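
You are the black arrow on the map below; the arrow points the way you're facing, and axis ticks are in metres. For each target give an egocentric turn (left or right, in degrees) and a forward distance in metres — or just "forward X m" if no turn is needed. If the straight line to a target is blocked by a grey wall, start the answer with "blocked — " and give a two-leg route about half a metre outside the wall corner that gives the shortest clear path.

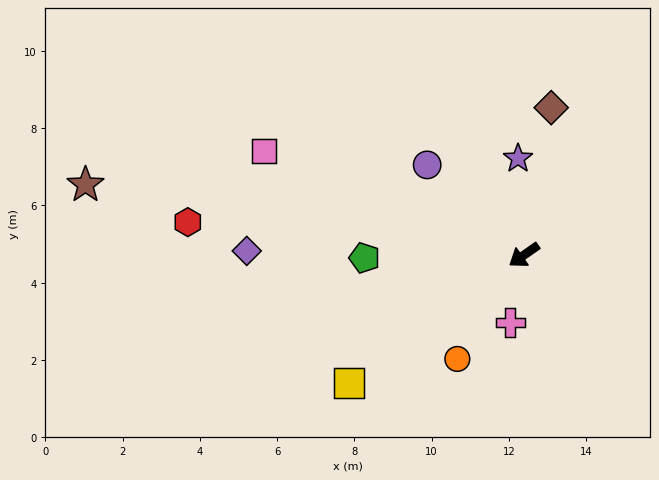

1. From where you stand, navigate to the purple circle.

turn right 78°, forward 3.4 m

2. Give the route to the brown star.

turn right 44°, forward 11.5 m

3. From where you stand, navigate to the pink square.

turn right 57°, forward 7.2 m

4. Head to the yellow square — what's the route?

forward 5.6 m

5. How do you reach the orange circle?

turn left 22°, forward 3.2 m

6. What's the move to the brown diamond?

turn right 135°, forward 3.9 m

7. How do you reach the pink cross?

turn left 43°, forward 1.8 m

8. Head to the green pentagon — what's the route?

turn right 34°, forward 4.1 m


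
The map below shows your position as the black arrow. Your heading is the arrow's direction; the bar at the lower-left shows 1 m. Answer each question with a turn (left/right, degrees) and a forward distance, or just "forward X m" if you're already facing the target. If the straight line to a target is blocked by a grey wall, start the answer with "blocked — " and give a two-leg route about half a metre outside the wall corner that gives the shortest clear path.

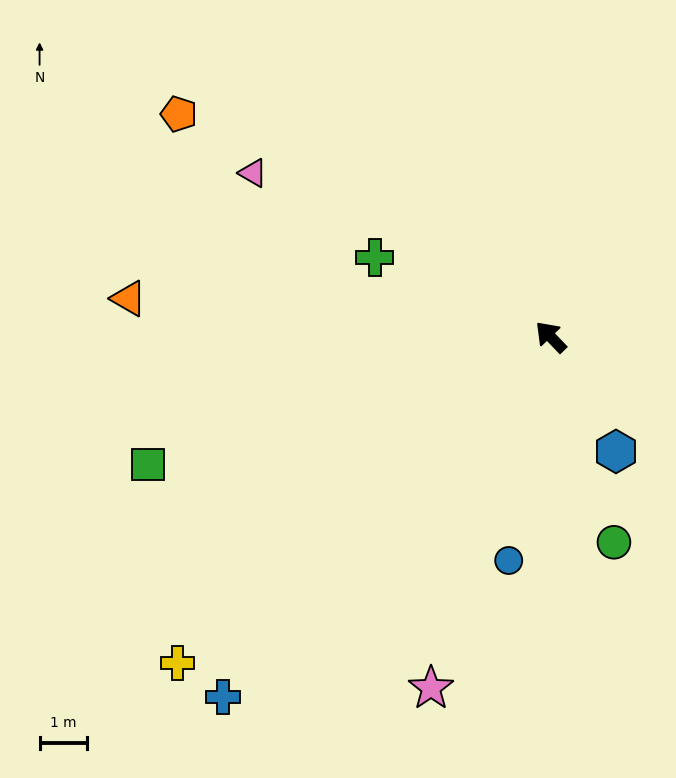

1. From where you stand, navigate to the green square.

turn left 64°, forward 8.9 m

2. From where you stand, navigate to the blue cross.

turn left 94°, forward 10.2 m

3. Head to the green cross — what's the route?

turn left 22°, forward 4.1 m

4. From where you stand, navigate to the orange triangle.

turn left 41°, forward 8.9 m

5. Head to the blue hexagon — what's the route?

turn left 166°, forward 2.8 m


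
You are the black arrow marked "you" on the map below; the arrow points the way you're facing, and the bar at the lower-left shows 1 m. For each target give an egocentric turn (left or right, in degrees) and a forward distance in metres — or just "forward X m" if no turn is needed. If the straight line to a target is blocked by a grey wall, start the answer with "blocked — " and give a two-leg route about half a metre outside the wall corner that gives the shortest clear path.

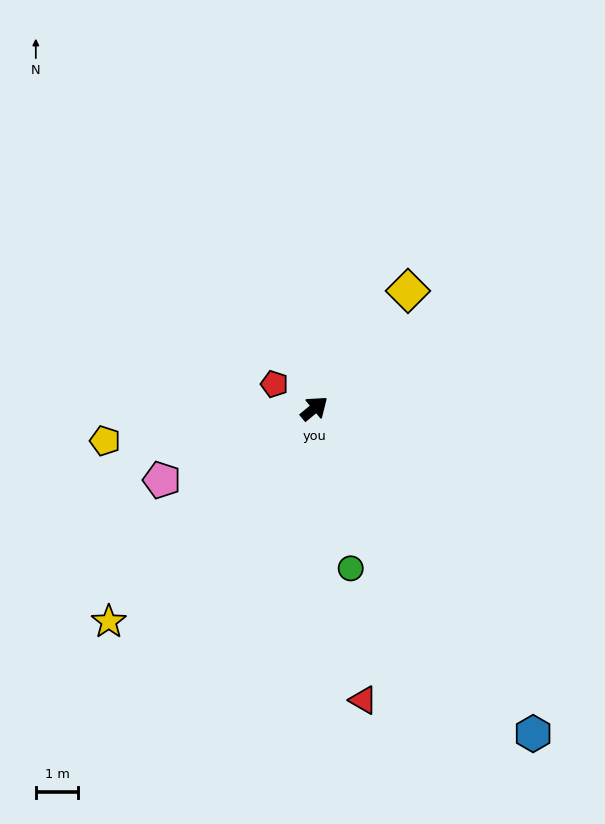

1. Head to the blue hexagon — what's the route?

turn right 96°, forward 9.2 m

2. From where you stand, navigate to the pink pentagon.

turn left 166°, forward 4.0 m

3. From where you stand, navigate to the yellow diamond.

turn left 12°, forward 3.5 m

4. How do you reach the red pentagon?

turn left 109°, forward 1.1 m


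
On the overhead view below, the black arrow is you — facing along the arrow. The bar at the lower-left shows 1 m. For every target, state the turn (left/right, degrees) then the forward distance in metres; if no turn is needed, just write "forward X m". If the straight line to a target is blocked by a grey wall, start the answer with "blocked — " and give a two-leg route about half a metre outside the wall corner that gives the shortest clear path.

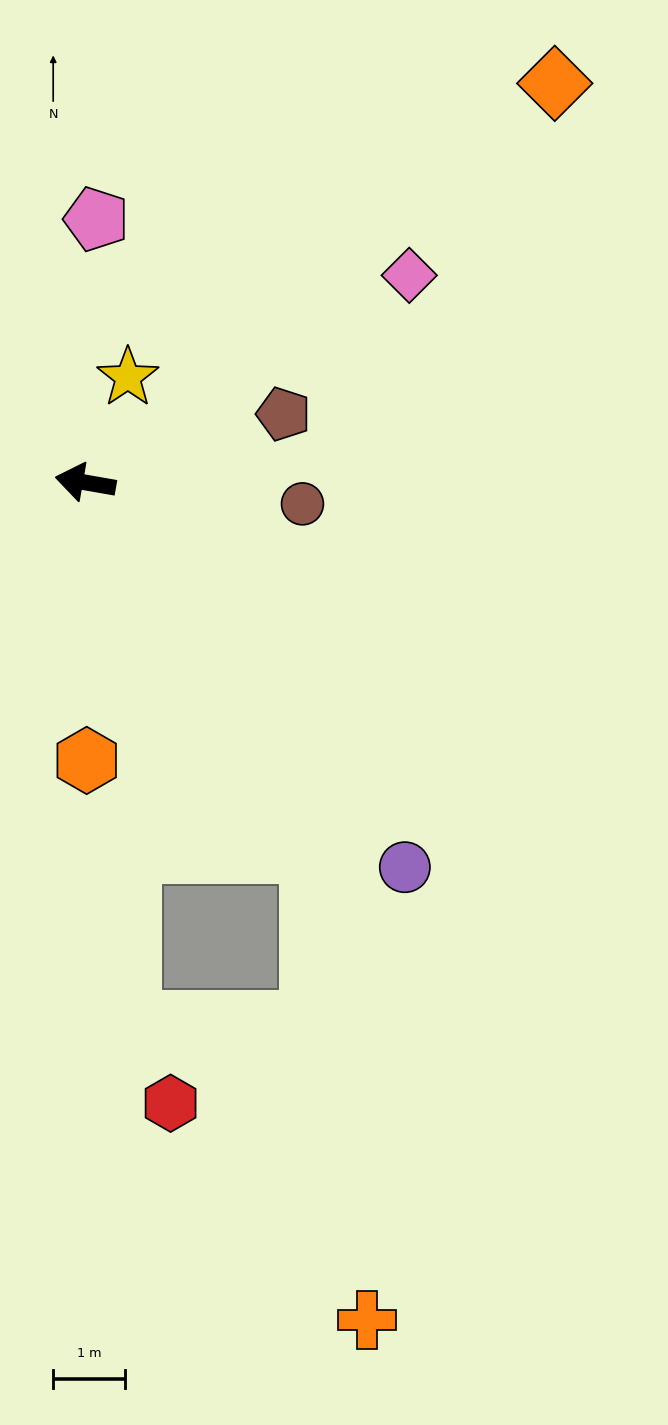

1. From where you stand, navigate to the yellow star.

turn right 102°, forward 1.6 m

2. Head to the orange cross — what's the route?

blocked — turn left 131°, forward 6.1 m, then turn right 24°, forward 6.6 m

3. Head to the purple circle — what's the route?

turn left 140°, forward 7.0 m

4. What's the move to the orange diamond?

turn right 130°, forward 8.6 m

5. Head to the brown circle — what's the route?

turn right 176°, forward 3.0 m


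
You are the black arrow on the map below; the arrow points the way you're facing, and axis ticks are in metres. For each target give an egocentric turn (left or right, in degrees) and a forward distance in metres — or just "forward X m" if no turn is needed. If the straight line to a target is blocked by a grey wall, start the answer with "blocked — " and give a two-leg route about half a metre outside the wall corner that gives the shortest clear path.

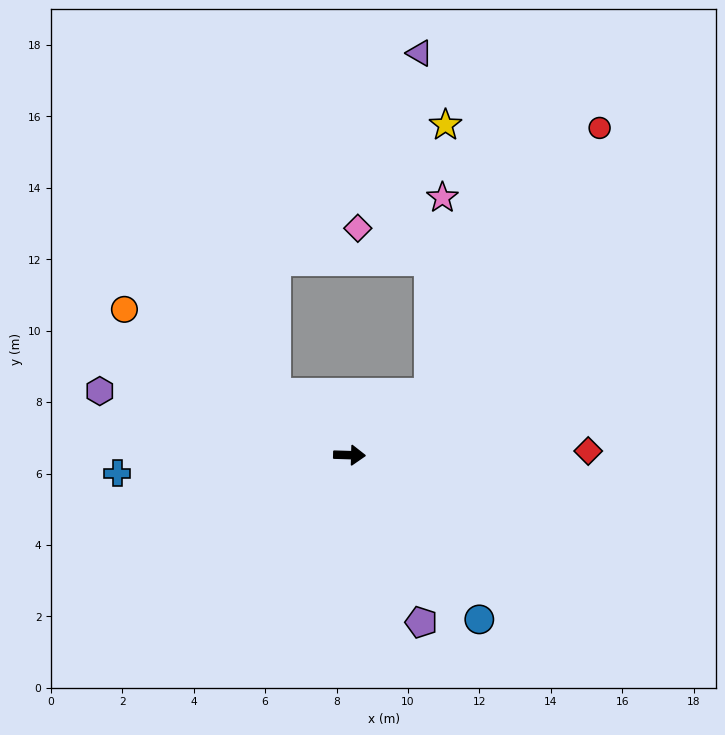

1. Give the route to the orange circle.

turn left 149°, forward 7.5 m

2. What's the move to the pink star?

blocked — turn left 39°, forward 2.8 m, then turn left 49°, forward 5.5 m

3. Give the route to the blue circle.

turn right 50°, forward 5.9 m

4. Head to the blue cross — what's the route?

turn right 174°, forward 6.5 m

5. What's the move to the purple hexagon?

turn left 167°, forward 7.2 m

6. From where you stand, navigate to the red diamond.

turn left 3°, forward 6.7 m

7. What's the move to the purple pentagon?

turn right 65°, forward 5.1 m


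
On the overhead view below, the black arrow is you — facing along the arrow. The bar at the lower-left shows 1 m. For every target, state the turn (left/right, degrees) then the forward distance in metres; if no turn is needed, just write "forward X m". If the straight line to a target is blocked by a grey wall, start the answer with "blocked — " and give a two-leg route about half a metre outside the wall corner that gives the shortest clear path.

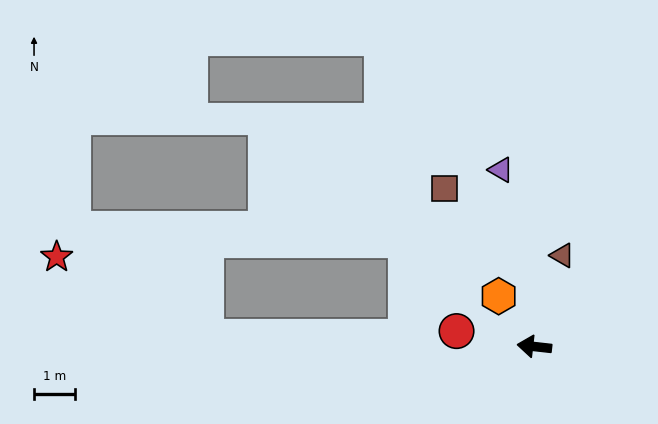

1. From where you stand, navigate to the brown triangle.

turn right 101°, forward 2.3 m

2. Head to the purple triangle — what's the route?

turn right 73°, forward 4.4 m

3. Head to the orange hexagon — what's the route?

turn right 48°, forward 1.5 m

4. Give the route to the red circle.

turn right 5°, forward 1.9 m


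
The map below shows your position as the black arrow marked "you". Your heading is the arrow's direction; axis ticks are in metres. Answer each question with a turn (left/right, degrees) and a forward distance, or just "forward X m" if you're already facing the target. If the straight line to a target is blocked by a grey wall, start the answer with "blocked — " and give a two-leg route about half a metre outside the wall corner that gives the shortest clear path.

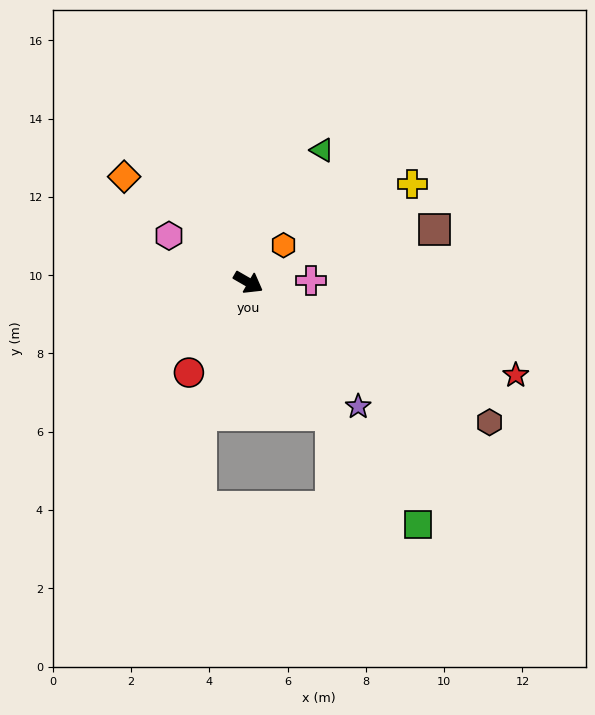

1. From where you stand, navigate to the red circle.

turn right 93°, forward 2.8 m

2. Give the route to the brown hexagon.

forward 7.1 m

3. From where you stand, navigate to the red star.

turn left 11°, forward 7.2 m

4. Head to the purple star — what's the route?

turn right 18°, forward 4.2 m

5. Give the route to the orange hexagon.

turn left 77°, forward 1.3 m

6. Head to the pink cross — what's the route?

turn left 32°, forward 1.6 m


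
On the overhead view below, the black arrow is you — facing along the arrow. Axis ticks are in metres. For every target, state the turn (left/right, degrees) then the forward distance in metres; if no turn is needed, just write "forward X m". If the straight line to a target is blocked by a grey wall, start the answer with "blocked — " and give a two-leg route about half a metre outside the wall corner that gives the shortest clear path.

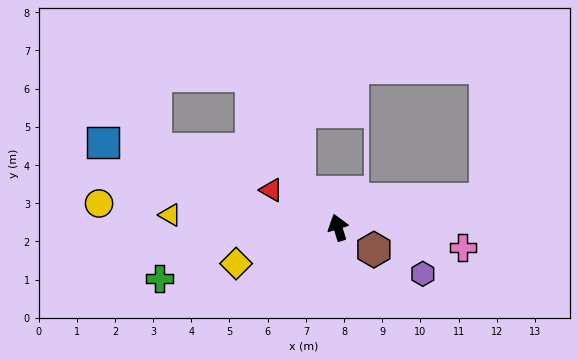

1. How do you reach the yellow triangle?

turn left 69°, forward 4.4 m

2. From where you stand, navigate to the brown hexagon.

turn right 139°, forward 1.1 m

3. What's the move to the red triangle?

turn left 43°, forward 2.0 m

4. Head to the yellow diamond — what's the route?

turn left 92°, forward 2.8 m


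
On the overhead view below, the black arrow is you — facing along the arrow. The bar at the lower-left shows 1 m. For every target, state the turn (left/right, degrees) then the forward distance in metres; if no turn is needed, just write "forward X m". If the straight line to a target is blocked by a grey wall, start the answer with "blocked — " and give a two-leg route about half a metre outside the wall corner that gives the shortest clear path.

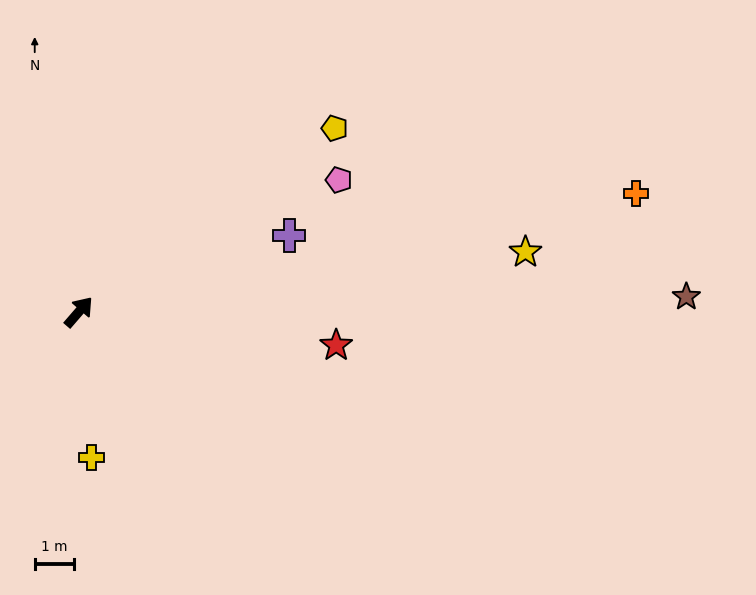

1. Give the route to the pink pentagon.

turn right 22°, forward 7.4 m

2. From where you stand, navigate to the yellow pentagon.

turn right 13°, forward 8.0 m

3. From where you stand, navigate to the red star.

turn right 57°, forward 6.6 m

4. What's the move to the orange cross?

turn right 37°, forward 14.4 m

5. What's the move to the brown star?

turn right 48°, forward 15.4 m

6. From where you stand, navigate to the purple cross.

turn right 29°, forward 5.7 m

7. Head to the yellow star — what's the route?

turn right 42°, forward 11.4 m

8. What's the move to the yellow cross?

turn right 134°, forward 3.7 m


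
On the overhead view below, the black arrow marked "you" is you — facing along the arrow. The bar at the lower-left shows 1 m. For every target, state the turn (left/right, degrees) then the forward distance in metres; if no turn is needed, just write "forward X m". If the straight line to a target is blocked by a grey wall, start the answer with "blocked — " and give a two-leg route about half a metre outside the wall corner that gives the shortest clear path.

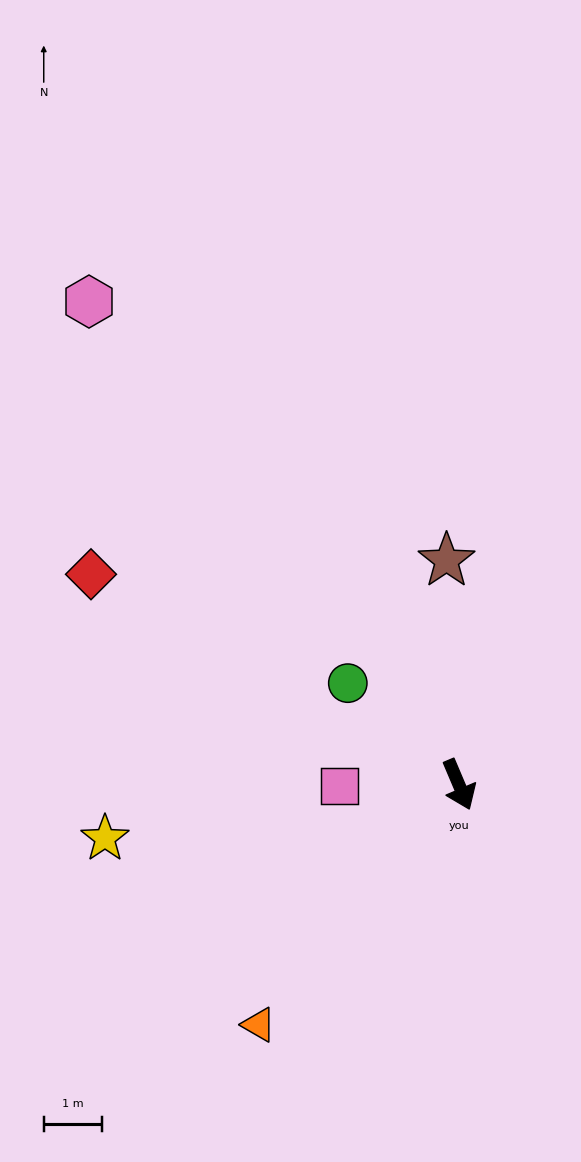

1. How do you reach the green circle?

turn right 155°, forward 2.6 m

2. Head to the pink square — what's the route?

turn right 113°, forward 2.1 m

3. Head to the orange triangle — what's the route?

turn right 63°, forward 5.4 m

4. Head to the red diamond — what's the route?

turn right 143°, forward 7.3 m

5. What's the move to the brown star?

turn left 160°, forward 3.9 m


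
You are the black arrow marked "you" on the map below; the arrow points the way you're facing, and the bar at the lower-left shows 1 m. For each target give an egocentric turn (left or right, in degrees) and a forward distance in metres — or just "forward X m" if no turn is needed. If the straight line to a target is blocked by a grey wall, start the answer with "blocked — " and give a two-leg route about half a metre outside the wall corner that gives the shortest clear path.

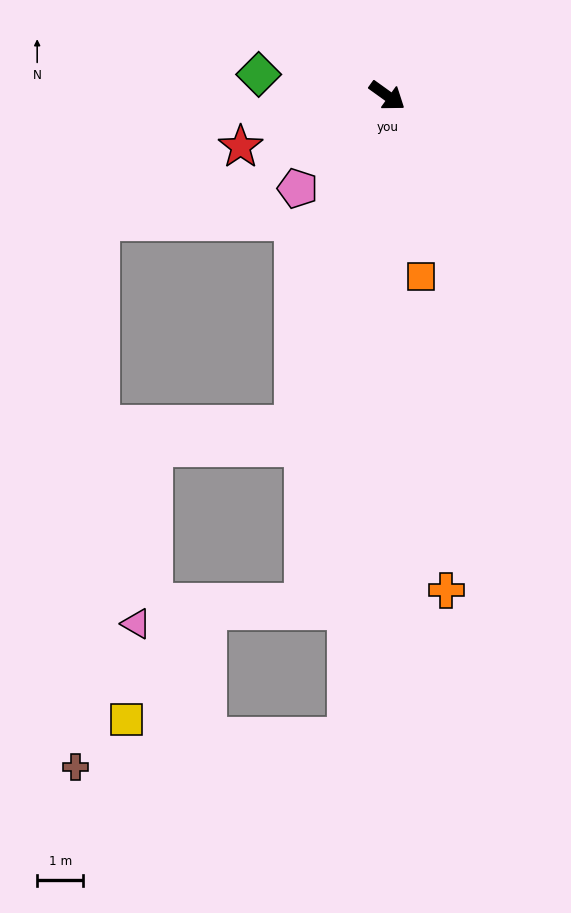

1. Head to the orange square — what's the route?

turn right 44°, forward 4.0 m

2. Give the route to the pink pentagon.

turn right 98°, forward 2.8 m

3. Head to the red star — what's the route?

turn right 125°, forward 3.4 m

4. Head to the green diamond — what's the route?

turn right 154°, forward 2.8 m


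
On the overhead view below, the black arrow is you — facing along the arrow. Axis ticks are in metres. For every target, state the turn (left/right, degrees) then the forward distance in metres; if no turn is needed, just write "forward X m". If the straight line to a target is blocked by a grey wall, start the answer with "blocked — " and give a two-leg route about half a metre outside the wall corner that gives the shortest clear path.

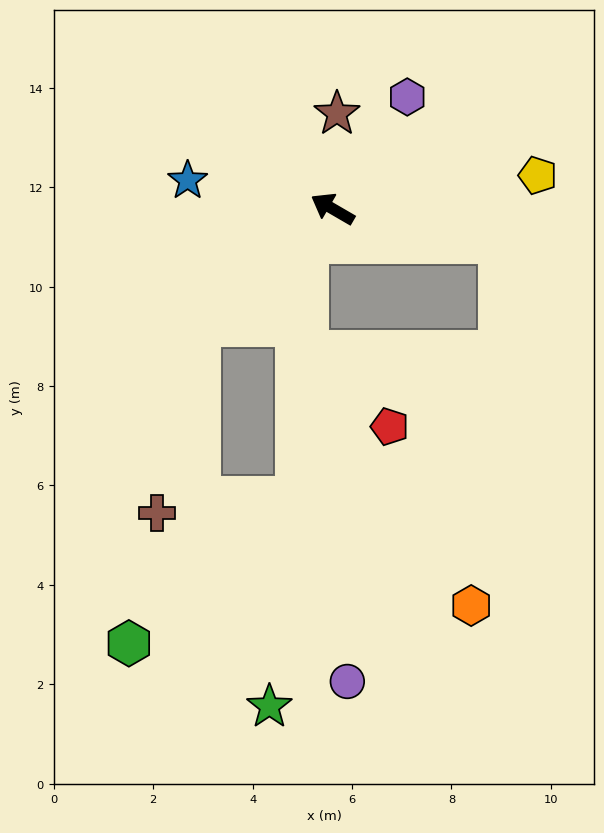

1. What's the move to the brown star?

turn right 62°, forward 1.9 m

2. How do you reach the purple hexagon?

turn right 94°, forward 2.7 m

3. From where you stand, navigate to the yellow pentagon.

turn right 141°, forward 4.2 m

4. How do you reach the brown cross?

blocked — turn left 71°, forward 3.6 m, then turn left 36°, forward 3.9 m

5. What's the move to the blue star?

turn left 19°, forward 3.0 m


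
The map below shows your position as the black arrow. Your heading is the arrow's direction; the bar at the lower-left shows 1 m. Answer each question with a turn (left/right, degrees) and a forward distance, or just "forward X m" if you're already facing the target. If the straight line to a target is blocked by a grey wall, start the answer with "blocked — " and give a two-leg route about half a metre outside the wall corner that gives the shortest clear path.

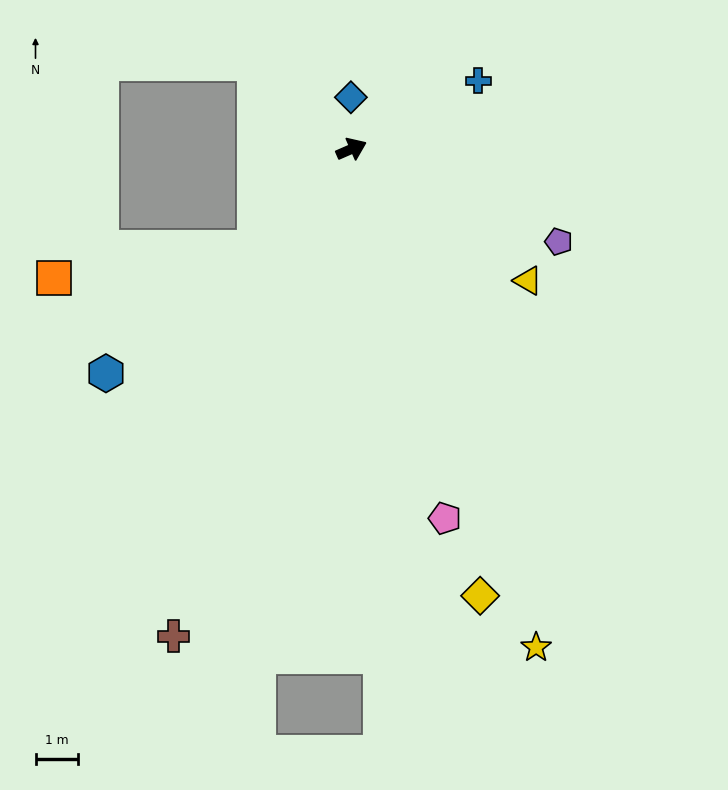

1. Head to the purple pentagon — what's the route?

turn right 48°, forward 5.3 m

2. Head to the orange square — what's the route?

blocked — turn right 158°, forward 3.2 m, then turn right 37°, forward 4.8 m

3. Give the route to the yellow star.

turn right 93°, forward 12.4 m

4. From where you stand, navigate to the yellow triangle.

turn right 60°, forward 5.1 m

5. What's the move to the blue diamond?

turn left 67°, forward 1.2 m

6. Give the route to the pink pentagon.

turn right 99°, forward 8.9 m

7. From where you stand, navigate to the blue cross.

turn left 5°, forward 3.4 m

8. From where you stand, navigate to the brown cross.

turn right 134°, forward 12.1 m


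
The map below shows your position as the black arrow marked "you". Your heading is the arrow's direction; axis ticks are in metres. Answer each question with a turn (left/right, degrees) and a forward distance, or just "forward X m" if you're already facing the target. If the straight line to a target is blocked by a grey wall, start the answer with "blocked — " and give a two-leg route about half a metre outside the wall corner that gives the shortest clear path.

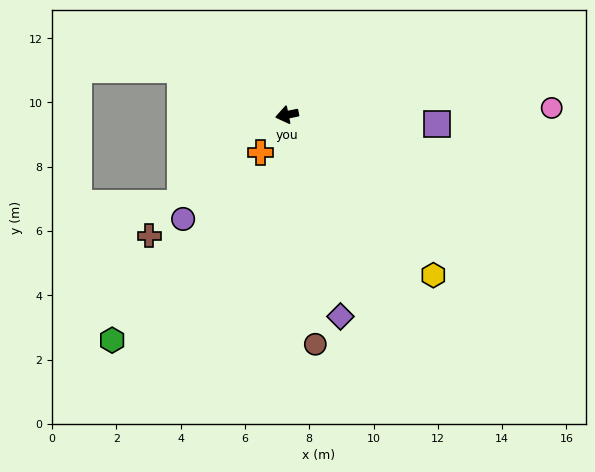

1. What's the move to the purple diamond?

turn left 93°, forward 6.5 m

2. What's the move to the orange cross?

turn left 43°, forward 1.4 m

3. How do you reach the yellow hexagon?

turn left 121°, forward 6.8 m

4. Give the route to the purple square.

turn left 165°, forward 4.7 m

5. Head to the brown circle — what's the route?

turn left 85°, forward 7.2 m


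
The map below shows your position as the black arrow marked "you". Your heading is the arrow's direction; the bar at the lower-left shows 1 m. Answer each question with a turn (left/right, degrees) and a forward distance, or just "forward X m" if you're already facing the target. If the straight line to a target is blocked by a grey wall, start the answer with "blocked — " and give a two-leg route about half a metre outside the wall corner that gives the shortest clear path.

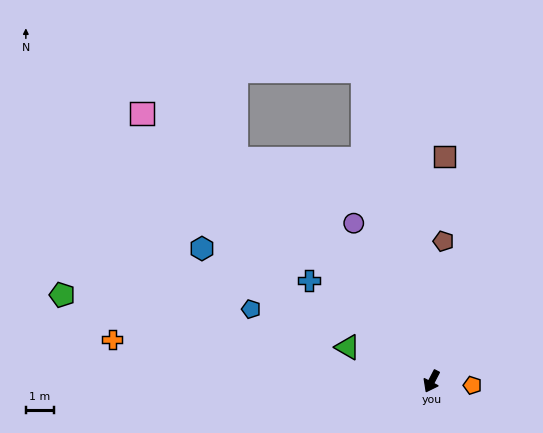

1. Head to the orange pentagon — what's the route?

turn left 112°, forward 1.4 m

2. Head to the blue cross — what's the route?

turn right 102°, forward 5.6 m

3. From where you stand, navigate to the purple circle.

turn right 126°, forward 6.2 m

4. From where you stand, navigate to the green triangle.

turn right 85°, forward 3.2 m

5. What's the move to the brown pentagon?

turn right 157°, forward 5.0 m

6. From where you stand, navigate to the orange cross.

turn right 70°, forward 11.4 m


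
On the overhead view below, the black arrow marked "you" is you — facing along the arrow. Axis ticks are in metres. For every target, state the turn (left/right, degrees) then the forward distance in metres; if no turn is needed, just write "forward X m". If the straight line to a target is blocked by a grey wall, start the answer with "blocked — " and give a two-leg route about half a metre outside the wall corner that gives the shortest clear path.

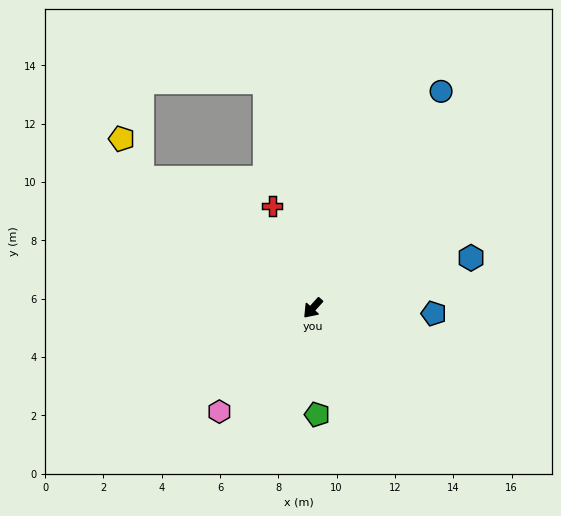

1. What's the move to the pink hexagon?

forward 4.8 m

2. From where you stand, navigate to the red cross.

turn right 116°, forward 3.8 m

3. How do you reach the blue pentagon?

turn left 130°, forward 4.2 m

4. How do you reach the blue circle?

turn right 168°, forward 8.6 m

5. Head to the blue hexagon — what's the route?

turn left 150°, forward 5.7 m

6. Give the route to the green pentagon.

turn left 44°, forward 3.7 m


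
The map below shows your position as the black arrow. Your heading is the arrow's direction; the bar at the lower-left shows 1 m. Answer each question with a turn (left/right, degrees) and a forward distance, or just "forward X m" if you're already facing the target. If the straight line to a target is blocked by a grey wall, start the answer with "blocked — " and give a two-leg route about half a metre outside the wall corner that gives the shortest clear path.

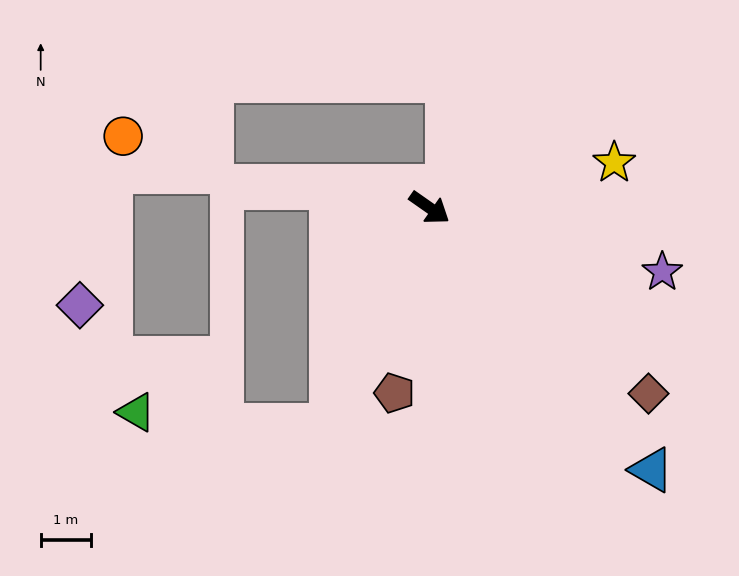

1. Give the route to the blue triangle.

turn right 15°, forward 6.8 m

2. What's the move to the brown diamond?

turn right 5°, forward 5.7 m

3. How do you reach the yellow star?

turn left 49°, forward 3.8 m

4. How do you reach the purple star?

turn left 20°, forward 4.8 m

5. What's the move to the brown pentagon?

turn right 66°, forward 3.7 m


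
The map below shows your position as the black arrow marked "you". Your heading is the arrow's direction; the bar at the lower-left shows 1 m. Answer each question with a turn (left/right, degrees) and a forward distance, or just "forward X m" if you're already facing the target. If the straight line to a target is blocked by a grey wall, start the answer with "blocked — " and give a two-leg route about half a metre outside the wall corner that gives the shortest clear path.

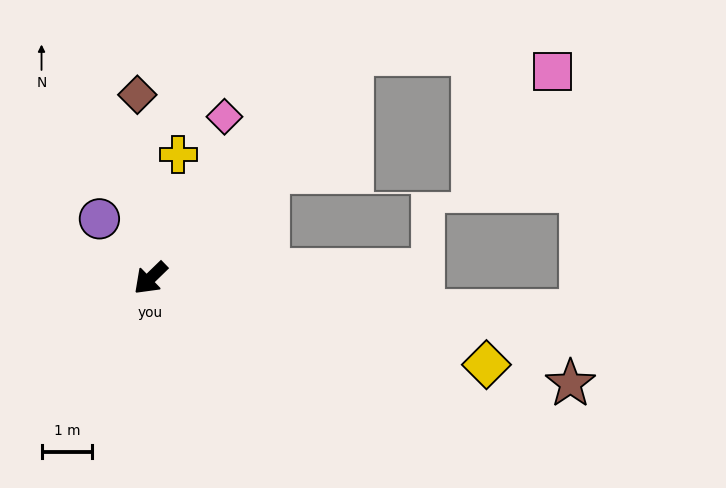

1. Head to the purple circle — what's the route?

turn right 93°, forward 1.5 m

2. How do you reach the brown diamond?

turn right 130°, forward 3.6 m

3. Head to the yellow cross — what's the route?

turn right 147°, forward 2.5 m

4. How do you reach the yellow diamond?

turn left 121°, forward 6.8 m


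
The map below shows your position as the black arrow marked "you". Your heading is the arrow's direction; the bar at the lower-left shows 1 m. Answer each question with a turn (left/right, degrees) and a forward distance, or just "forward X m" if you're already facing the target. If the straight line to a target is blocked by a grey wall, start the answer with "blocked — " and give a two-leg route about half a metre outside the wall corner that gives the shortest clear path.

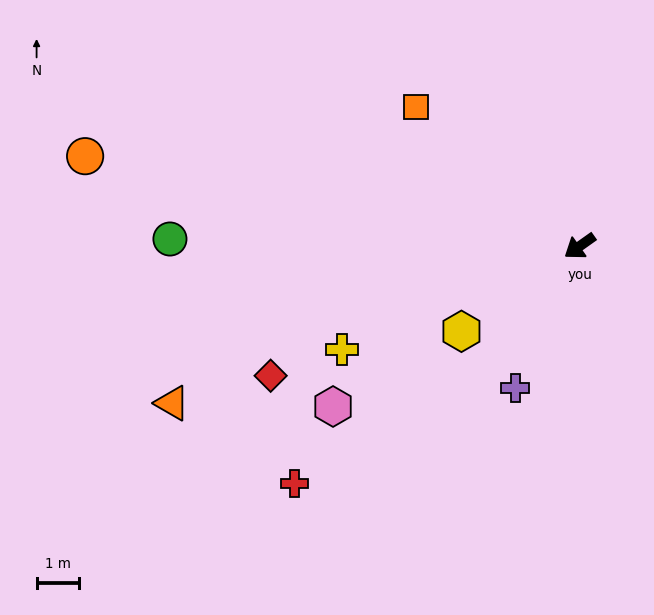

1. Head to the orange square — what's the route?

turn right 76°, forward 5.0 m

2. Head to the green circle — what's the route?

turn right 36°, forward 9.6 m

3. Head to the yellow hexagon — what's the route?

forward 3.4 m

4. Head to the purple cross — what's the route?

turn left 30°, forward 3.6 m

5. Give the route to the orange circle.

turn right 46°, forward 11.7 m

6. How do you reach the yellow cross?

turn right 12°, forward 6.0 m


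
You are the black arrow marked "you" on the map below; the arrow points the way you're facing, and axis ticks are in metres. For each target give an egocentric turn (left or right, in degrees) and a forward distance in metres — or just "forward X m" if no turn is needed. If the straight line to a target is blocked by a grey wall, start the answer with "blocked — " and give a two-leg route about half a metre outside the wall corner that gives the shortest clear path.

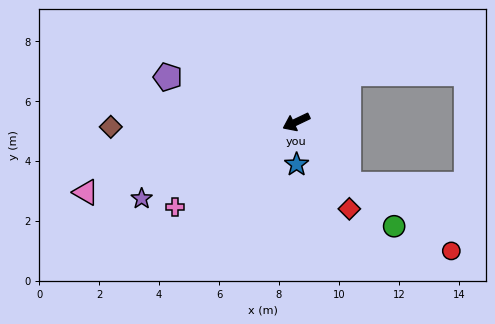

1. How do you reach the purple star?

forward 5.8 m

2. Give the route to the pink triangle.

turn right 7°, forward 7.4 m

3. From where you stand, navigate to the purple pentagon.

turn right 45°, forward 4.5 m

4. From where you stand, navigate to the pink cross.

turn left 10°, forward 4.9 m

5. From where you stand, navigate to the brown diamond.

turn right 24°, forward 6.2 m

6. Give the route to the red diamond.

turn left 96°, forward 3.4 m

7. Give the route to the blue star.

turn left 65°, forward 1.4 m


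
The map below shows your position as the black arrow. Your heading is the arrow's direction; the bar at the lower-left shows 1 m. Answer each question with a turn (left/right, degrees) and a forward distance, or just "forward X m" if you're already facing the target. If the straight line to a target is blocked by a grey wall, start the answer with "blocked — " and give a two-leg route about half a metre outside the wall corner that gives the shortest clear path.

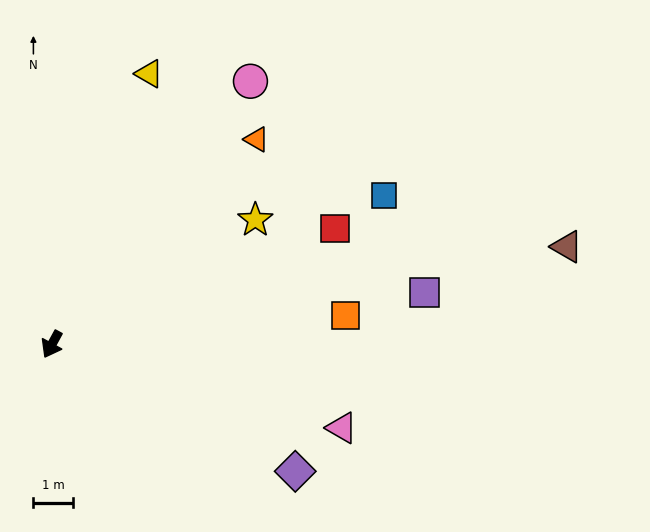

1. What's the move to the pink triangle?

turn left 103°, forward 7.5 m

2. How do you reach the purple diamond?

turn left 91°, forward 6.9 m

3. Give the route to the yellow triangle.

turn right 171°, forward 7.2 m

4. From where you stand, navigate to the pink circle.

turn left 172°, forward 8.2 m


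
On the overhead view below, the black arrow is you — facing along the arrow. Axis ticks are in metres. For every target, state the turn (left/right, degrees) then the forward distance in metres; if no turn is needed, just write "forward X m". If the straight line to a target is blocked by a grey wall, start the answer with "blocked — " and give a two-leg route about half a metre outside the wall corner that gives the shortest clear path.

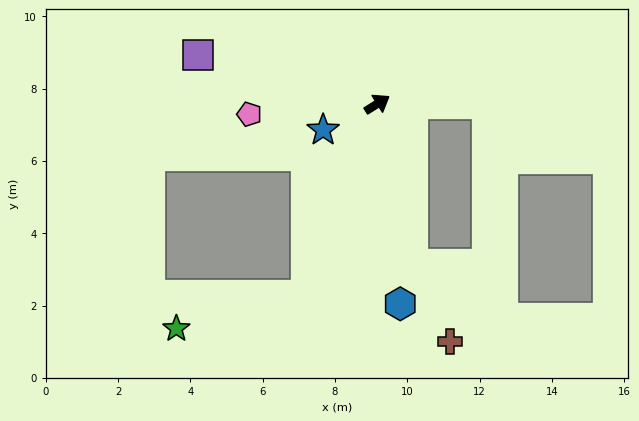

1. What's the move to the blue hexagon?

turn right 115°, forward 5.6 m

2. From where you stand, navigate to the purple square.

turn left 133°, forward 5.1 m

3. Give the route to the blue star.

turn left 174°, forward 1.7 m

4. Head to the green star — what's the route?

blocked — turn right 142°, forward 5.7 m, then turn right 56°, forward 3.7 m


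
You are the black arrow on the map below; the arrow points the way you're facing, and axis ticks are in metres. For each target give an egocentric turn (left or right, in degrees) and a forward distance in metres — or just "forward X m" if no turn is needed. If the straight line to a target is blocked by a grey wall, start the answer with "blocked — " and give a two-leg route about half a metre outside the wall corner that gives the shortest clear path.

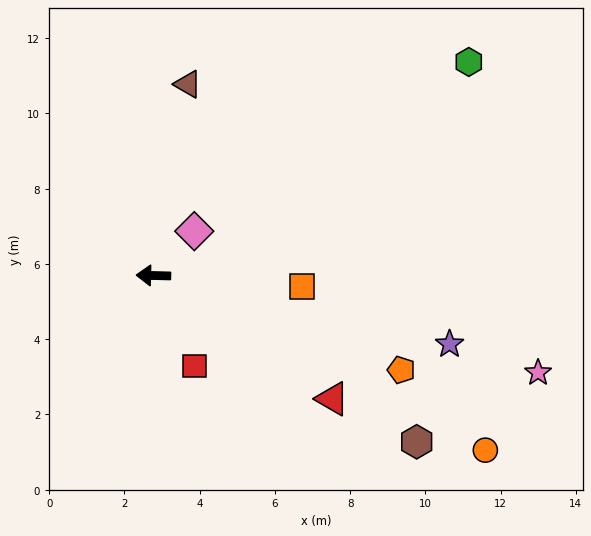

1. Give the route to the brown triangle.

turn right 99°, forward 5.2 m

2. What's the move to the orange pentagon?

turn left 161°, forward 7.1 m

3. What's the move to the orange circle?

turn left 154°, forward 10.0 m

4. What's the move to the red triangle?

turn left 147°, forward 5.8 m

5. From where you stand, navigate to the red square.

turn left 116°, forward 2.6 m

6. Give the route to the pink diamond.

turn right 131°, forward 1.6 m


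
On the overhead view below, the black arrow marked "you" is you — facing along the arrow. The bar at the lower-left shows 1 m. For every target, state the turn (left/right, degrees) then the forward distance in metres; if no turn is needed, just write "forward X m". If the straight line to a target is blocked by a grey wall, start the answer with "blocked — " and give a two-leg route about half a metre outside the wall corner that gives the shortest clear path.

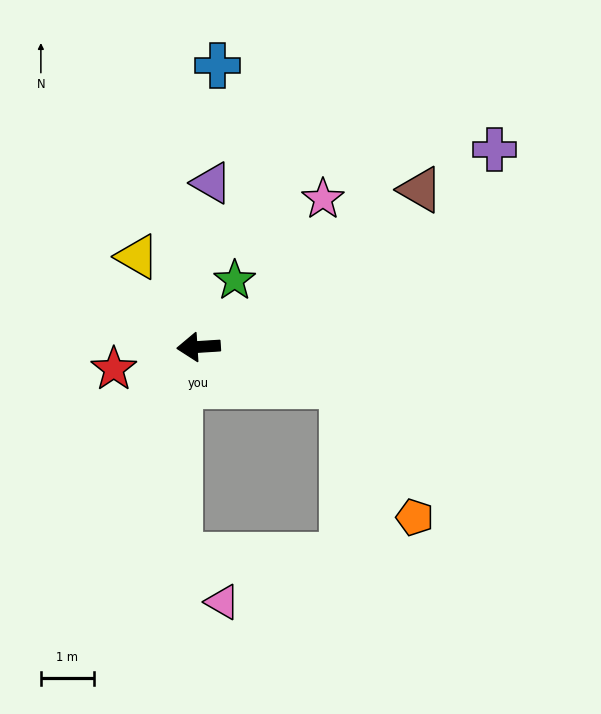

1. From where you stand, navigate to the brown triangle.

turn right 148°, forward 5.2 m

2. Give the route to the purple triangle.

turn right 98°, forward 3.1 m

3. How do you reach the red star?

turn left 11°, forward 1.7 m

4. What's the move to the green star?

turn right 122°, forward 1.4 m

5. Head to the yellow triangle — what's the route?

turn right 60°, forward 2.1 m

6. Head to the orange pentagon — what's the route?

blocked — turn left 161°, forward 2.8 m, then turn right 46°, forward 2.8 m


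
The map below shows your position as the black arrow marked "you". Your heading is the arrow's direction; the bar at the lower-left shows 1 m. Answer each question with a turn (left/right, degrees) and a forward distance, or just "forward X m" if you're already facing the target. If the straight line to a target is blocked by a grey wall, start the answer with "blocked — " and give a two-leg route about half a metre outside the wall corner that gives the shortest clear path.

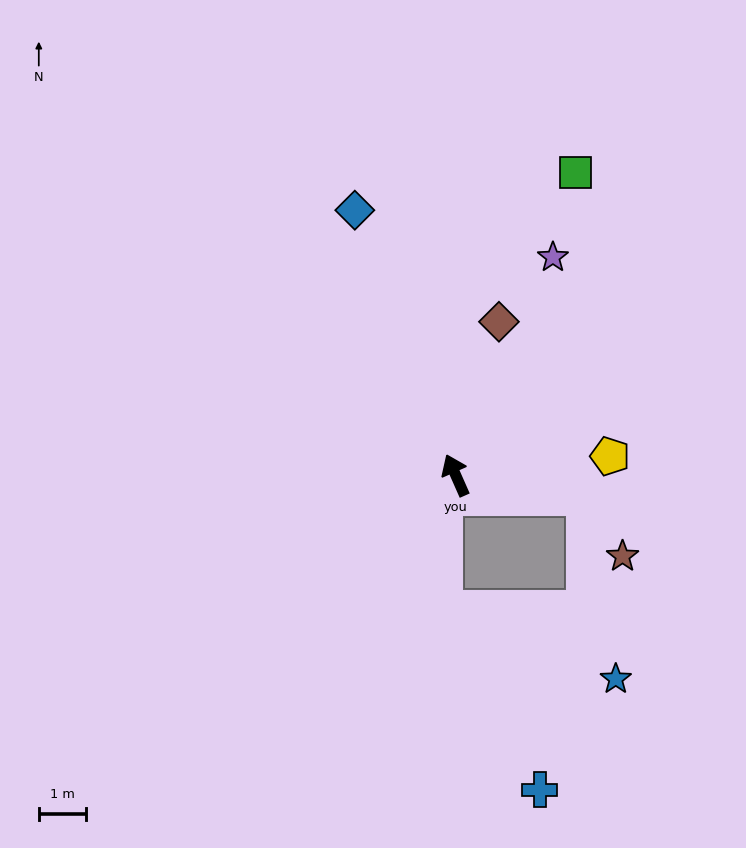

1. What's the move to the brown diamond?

turn right 40°, forward 3.4 m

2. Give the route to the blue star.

blocked — turn right 123°, forward 2.8 m, then turn right 72°, forward 3.9 m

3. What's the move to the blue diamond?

turn right 3°, forward 6.0 m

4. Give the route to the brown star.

blocked — turn right 123°, forward 2.8 m, then turn right 50°, forward 1.5 m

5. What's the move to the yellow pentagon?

turn right 107°, forward 3.3 m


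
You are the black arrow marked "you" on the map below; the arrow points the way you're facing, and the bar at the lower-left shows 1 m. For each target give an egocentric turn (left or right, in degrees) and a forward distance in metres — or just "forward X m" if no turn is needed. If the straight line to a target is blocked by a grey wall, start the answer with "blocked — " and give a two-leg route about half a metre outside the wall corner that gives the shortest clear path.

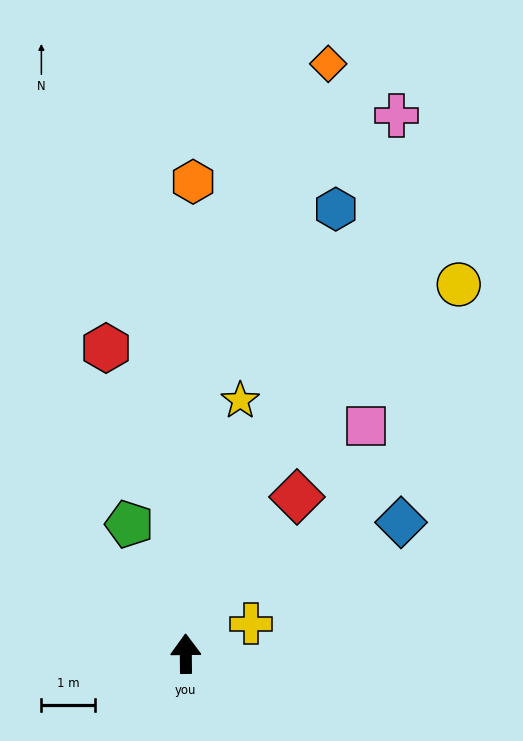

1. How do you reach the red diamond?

turn right 36°, forward 3.6 m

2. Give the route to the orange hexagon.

forward 8.8 m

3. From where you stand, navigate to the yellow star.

turn right 13°, forward 4.8 m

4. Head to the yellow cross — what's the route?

turn right 66°, forward 1.3 m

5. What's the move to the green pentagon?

turn left 23°, forward 2.6 m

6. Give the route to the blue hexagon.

turn right 19°, forward 8.8 m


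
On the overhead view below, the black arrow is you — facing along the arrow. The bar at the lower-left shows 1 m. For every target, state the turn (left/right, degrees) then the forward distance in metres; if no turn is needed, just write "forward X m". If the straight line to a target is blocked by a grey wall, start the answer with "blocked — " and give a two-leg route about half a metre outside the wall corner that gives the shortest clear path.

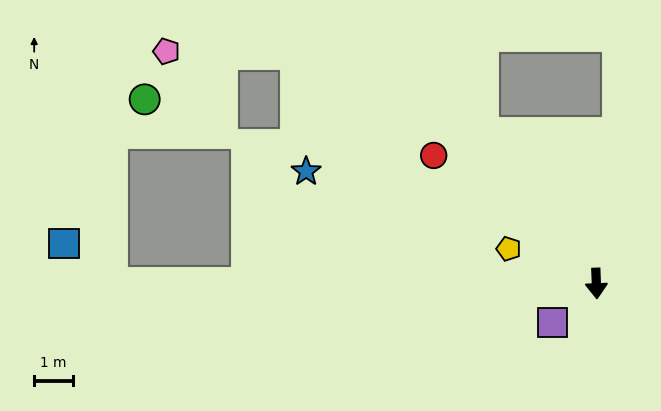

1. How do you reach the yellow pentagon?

turn right 114°, forward 2.4 m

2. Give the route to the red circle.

turn right 130°, forward 5.3 m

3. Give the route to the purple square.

turn right 51°, forward 1.5 m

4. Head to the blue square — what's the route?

blocked — turn right 92°, forward 12.5 m, then turn right 40°, forward 1.6 m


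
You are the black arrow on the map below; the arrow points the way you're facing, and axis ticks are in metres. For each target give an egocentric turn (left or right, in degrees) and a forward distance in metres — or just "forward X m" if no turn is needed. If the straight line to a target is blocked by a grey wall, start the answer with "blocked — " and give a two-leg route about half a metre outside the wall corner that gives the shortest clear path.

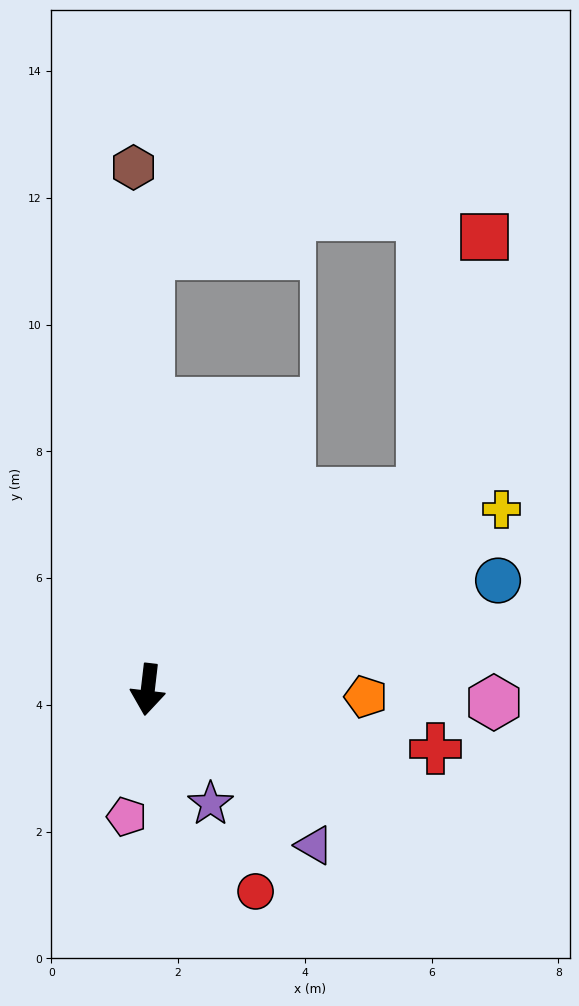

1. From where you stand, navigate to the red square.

blocked — turn left 132°, forward 5.3 m, then turn left 41°, forward 4.2 m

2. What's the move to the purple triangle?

turn left 54°, forward 3.6 m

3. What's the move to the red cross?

turn left 85°, forward 4.6 m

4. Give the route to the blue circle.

turn left 114°, forward 5.8 m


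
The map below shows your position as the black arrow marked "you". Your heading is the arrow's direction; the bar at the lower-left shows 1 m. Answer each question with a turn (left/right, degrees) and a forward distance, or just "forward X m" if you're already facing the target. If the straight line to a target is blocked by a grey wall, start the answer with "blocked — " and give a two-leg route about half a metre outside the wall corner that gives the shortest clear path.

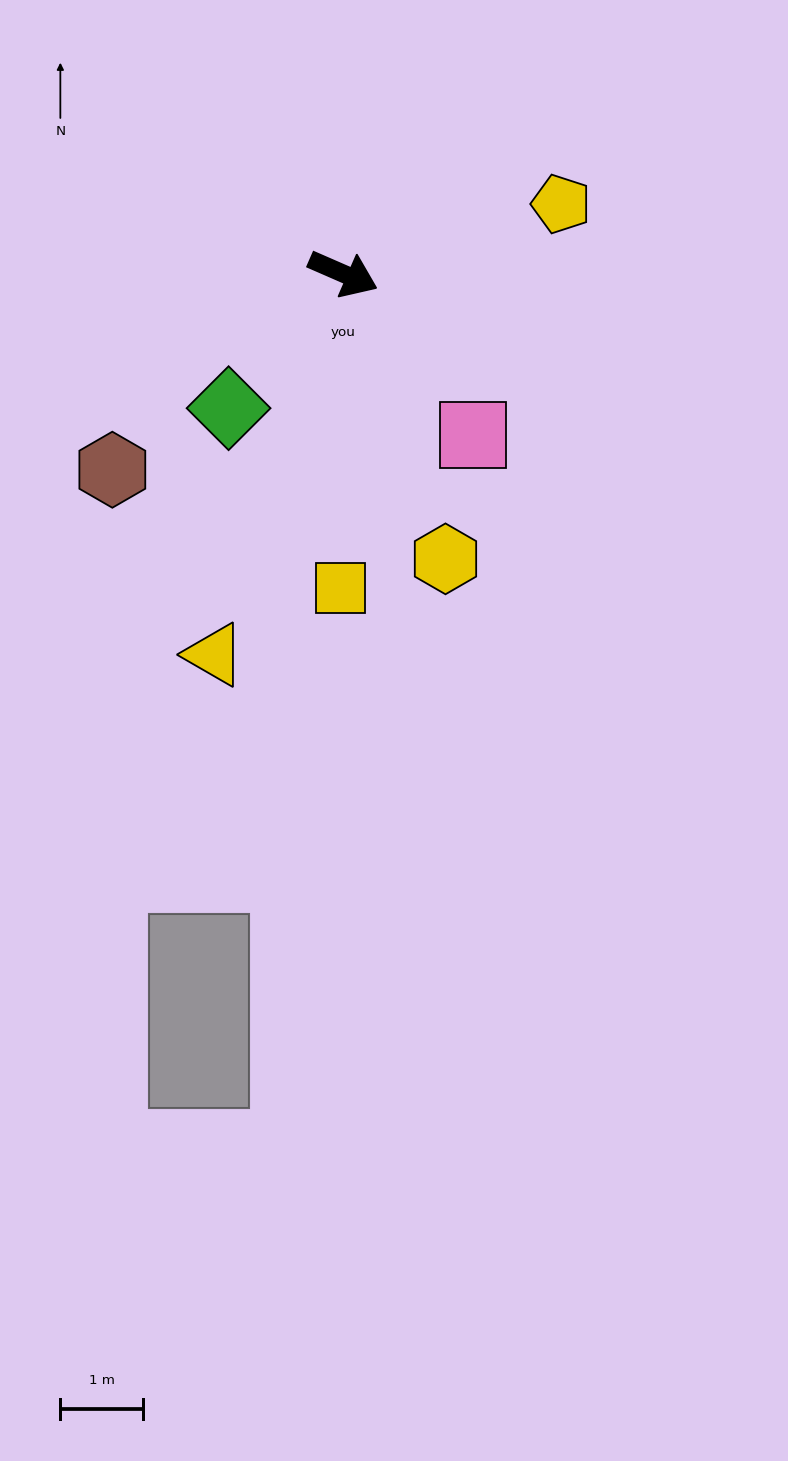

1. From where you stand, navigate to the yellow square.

turn right 67°, forward 3.8 m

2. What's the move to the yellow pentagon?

turn left 41°, forward 2.8 m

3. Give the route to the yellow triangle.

turn right 85°, forward 4.9 m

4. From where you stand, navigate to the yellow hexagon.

turn right 47°, forward 3.7 m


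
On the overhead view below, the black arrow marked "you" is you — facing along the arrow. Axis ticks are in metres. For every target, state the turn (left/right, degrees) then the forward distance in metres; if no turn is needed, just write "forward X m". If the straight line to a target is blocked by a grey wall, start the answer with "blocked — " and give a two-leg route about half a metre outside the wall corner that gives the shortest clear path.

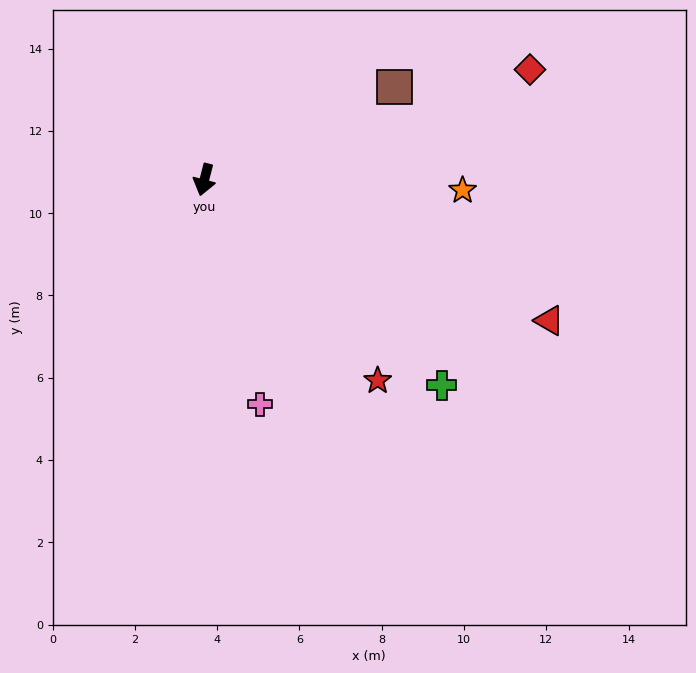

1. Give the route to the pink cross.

turn left 28°, forward 5.6 m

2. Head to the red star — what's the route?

turn left 55°, forward 6.4 m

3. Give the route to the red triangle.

turn left 82°, forward 9.1 m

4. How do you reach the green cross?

turn left 64°, forward 7.6 m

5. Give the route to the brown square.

turn left 130°, forward 5.1 m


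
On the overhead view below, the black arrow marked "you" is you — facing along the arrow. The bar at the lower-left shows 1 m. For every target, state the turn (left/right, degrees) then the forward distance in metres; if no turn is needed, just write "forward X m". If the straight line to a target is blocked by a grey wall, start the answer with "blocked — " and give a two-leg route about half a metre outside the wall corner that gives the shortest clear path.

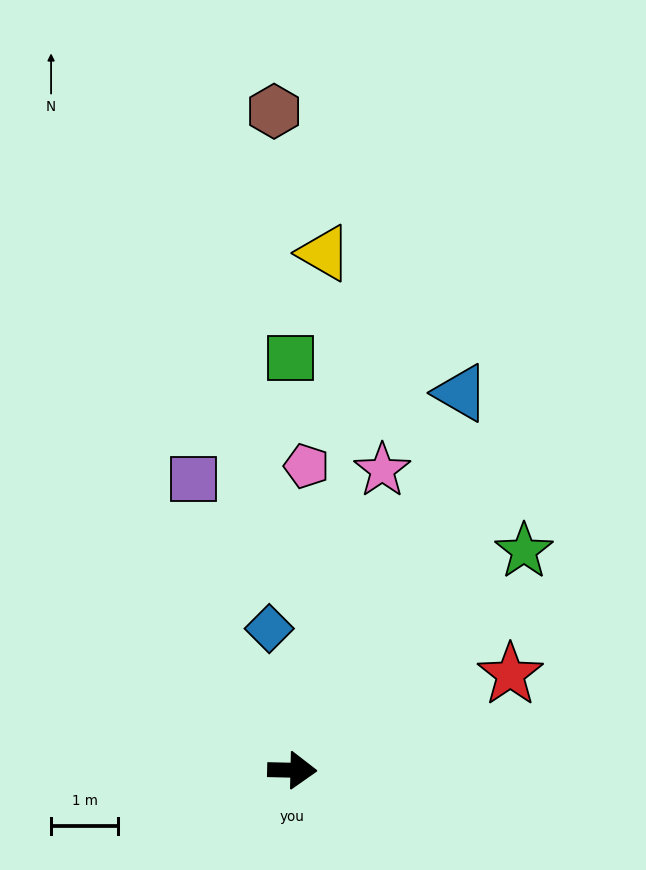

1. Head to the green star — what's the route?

turn left 45°, forward 4.8 m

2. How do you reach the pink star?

turn left 75°, forward 4.7 m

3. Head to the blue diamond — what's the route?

turn left 101°, forward 2.1 m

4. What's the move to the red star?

turn left 25°, forward 3.6 m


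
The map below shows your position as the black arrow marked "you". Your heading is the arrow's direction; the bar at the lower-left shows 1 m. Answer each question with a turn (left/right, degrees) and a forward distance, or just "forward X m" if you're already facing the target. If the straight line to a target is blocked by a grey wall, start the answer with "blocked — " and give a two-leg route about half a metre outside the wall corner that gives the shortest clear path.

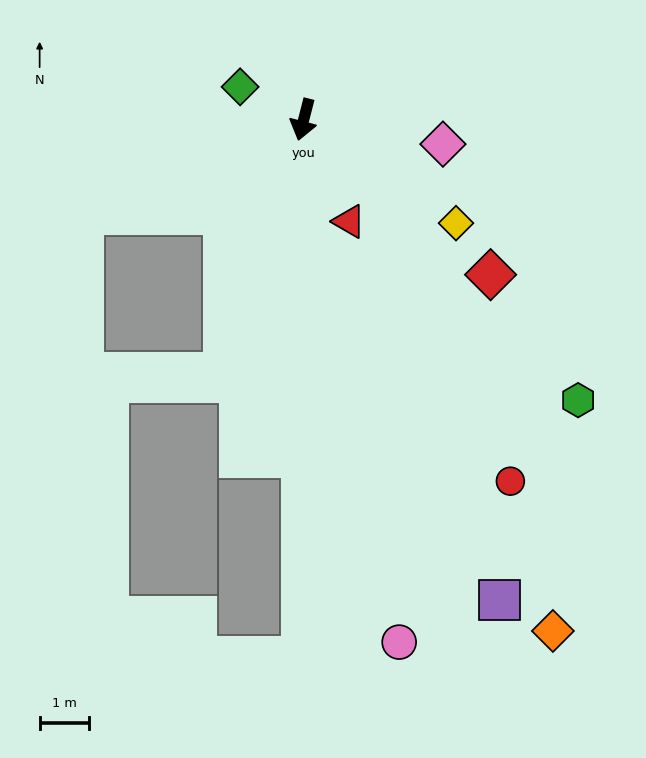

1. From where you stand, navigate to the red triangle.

turn left 38°, forward 2.3 m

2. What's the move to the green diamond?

turn right 103°, forward 1.5 m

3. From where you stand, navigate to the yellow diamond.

turn left 70°, forward 3.8 m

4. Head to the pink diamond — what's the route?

turn left 94°, forward 2.9 m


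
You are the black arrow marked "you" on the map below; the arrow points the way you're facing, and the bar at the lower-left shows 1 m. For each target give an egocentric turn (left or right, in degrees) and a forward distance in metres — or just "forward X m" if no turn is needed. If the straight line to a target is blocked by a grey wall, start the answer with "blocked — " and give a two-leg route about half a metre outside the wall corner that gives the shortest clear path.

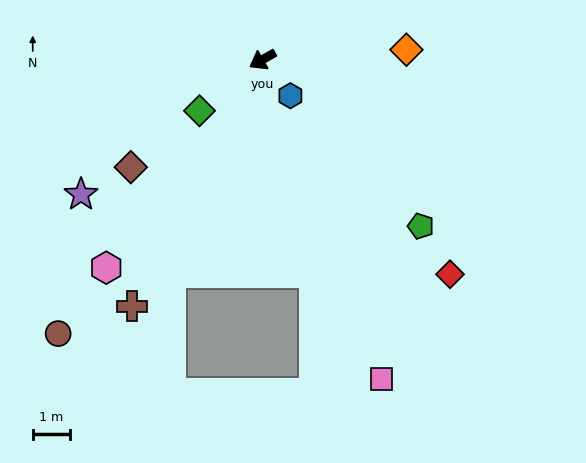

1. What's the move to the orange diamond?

turn left 154°, forward 3.8 m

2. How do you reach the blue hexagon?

turn left 98°, forward 1.2 m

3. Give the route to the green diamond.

turn left 9°, forward 2.2 m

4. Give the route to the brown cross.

turn left 32°, forward 7.4 m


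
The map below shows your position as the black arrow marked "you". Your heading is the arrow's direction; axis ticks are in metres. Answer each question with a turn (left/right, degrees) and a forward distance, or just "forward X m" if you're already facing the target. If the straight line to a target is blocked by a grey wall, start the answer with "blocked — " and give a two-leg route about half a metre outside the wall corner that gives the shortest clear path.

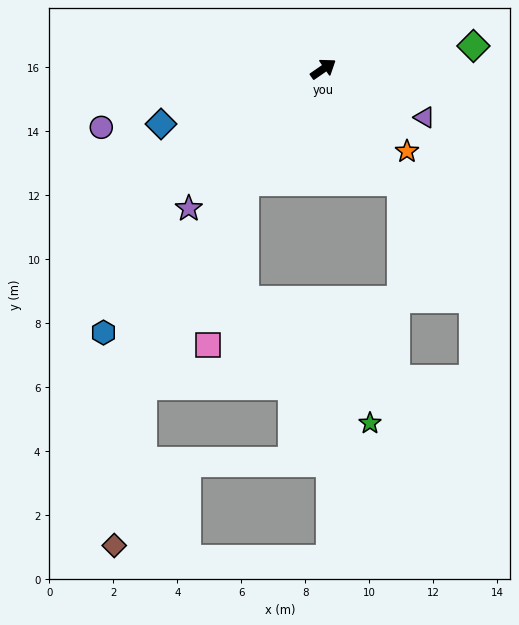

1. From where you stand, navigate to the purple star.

turn right 169°, forward 6.1 m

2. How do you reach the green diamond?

turn right 26°, forward 4.7 m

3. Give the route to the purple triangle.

turn right 60°, forward 3.5 m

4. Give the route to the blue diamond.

turn left 164°, forward 5.4 m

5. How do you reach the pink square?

blocked — turn right 159°, forward 4.3 m, then turn left 21°, forward 5.2 m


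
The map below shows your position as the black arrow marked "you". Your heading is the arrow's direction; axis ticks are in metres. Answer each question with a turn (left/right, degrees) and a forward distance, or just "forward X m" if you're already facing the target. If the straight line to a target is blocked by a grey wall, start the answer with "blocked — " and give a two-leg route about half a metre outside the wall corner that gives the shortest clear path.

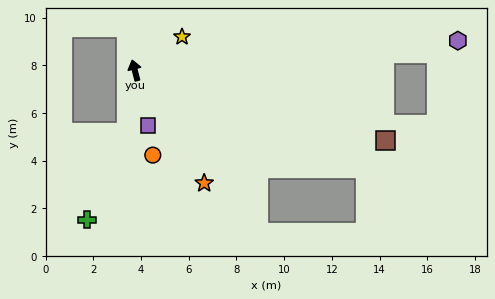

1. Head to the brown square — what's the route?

turn right 120°, forward 10.9 m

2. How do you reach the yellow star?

turn right 69°, forward 2.4 m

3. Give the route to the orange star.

turn right 163°, forward 5.6 m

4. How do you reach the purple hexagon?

turn right 99°, forward 13.6 m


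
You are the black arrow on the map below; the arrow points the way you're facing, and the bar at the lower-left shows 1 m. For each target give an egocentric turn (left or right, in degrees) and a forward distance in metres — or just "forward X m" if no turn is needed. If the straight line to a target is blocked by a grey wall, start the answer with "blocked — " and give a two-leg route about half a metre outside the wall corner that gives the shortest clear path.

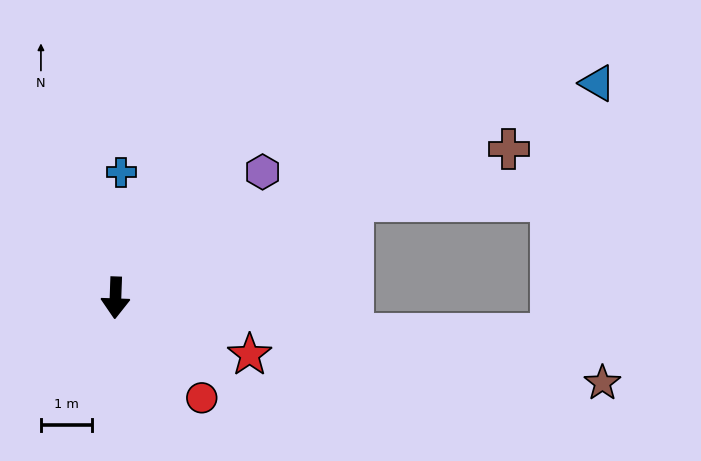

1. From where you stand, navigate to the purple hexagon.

turn left 133°, forward 3.8 m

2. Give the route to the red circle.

turn left 43°, forward 2.6 m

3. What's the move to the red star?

turn left 69°, forward 2.9 m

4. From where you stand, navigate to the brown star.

turn left 82°, forward 9.7 m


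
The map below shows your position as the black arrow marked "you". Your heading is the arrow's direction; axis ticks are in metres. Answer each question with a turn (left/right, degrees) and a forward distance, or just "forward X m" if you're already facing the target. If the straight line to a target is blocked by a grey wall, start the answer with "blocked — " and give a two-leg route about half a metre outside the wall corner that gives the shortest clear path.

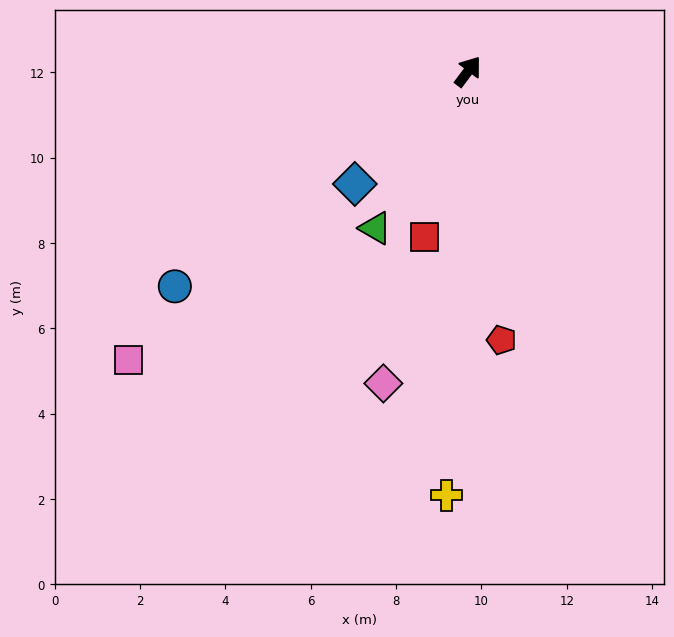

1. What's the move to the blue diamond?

turn left 172°, forward 3.7 m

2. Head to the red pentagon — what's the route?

turn right 136°, forward 6.3 m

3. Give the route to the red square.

turn right 158°, forward 4.0 m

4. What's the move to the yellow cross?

turn right 146°, forward 9.9 m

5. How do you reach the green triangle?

turn right 174°, forward 4.3 m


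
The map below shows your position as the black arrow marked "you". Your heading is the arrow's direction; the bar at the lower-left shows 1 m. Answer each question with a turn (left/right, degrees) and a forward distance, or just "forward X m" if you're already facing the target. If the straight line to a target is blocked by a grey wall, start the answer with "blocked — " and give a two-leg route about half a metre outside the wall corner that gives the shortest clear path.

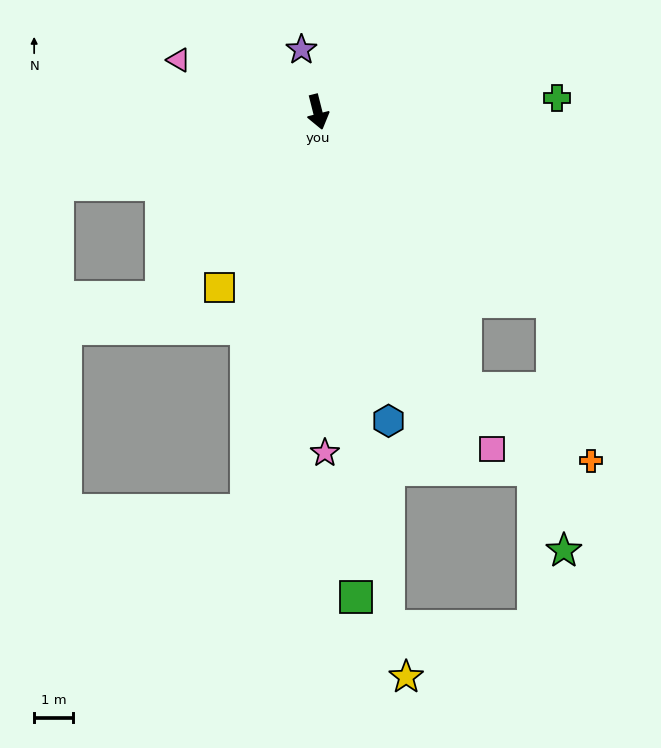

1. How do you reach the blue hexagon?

forward 8.1 m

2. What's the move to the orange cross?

blocked — turn left 14°, forward 8.0 m, then turn left 32°, forward 3.7 m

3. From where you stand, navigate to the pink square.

turn left 13°, forward 9.7 m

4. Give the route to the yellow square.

turn right 43°, forward 5.1 m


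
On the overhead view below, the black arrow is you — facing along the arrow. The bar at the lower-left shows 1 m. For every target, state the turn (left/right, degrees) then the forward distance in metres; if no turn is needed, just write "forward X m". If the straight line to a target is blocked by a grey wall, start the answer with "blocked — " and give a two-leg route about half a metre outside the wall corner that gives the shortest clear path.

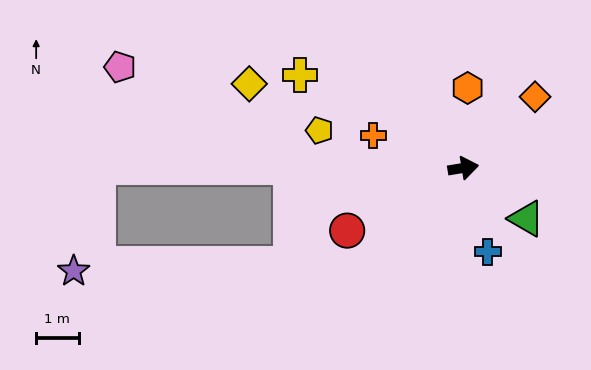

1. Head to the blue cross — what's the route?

turn right 83°, forward 2.1 m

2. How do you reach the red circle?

turn right 161°, forward 3.1 m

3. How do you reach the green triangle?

turn right 48°, forward 1.9 m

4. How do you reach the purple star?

blocked — turn left 170°, forward 8.6 m, then turn left 78°, forward 2.5 m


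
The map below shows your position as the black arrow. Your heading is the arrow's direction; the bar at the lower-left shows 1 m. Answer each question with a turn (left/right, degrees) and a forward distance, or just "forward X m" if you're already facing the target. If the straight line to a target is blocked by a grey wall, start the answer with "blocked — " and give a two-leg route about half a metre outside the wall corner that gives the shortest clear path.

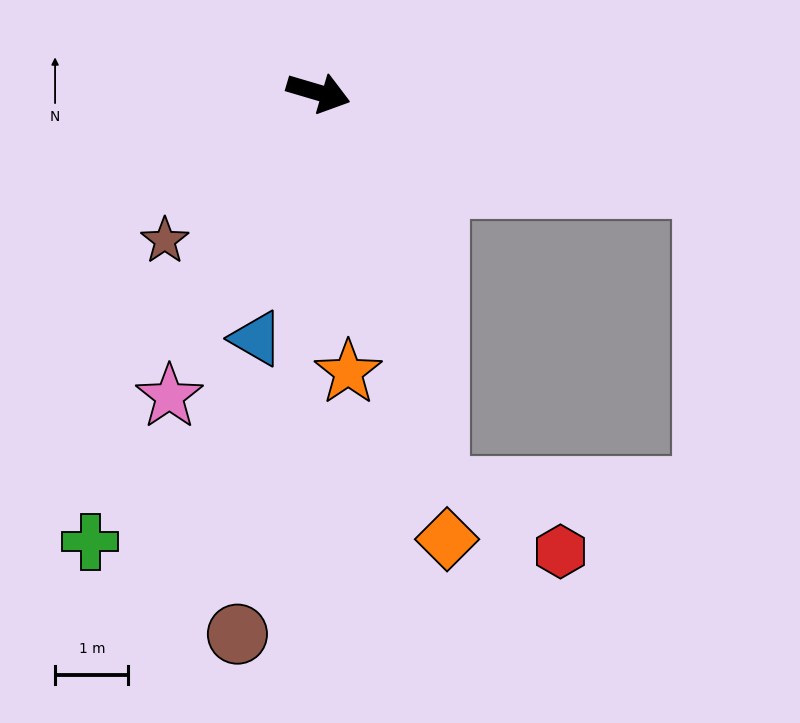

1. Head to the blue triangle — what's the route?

turn right 88°, forward 3.5 m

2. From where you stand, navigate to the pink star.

turn right 100°, forward 4.6 m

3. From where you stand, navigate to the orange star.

turn right 67°, forward 3.8 m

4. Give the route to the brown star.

turn right 120°, forward 2.9 m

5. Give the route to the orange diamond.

turn right 58°, forward 6.3 m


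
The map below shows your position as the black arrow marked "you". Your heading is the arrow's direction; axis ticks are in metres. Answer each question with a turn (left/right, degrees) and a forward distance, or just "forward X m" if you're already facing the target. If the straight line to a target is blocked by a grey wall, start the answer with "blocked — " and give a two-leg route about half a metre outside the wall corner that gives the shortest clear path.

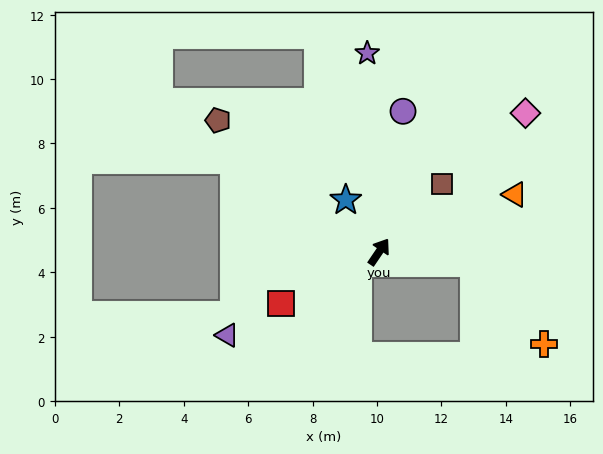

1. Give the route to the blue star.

turn left 67°, forward 1.9 m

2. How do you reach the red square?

turn left 152°, forward 3.4 m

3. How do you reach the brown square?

turn right 9°, forward 2.9 m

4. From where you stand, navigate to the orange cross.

blocked — turn right 63°, forward 3.0 m, then turn right 42°, forward 3.3 m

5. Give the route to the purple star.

turn left 38°, forward 6.2 m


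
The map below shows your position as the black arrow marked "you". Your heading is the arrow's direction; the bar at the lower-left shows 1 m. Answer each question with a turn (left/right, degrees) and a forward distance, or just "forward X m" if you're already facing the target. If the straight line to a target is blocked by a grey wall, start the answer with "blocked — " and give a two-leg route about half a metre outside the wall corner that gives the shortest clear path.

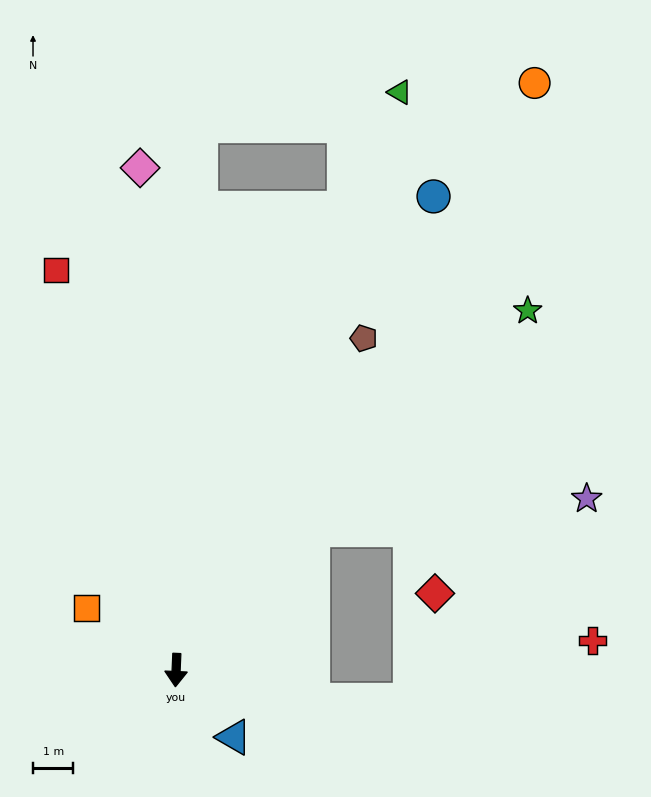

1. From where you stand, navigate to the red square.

turn right 161°, forward 10.3 m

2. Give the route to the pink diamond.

turn right 173°, forward 12.5 m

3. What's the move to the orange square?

turn right 122°, forward 2.7 m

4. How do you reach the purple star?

blocked — turn left 138°, forward 4.8 m, then turn right 39°, forward 6.8 m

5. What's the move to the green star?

turn left 138°, forward 12.5 m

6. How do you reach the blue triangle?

turn left 43°, forward 2.2 m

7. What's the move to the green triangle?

turn left 161°, forward 15.4 m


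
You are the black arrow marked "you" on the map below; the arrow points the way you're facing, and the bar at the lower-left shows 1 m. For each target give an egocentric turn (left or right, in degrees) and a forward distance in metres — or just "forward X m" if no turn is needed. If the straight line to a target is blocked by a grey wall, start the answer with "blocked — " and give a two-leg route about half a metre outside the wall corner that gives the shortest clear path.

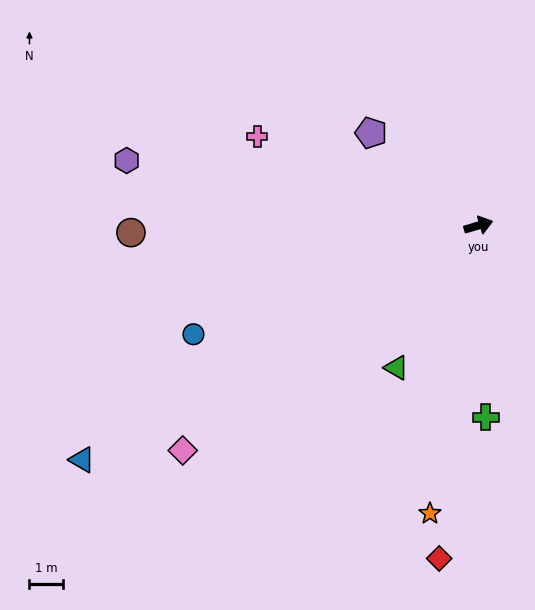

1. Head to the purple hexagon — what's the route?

turn left 153°, forward 10.6 m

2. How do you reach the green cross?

turn right 104°, forward 5.7 m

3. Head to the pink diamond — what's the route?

turn right 159°, forward 11.1 m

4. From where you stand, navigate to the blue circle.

turn right 176°, forward 9.1 m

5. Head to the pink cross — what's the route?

turn left 141°, forward 7.1 m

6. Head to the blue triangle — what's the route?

turn right 166°, forward 13.7 m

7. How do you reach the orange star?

turn right 116°, forward 8.7 m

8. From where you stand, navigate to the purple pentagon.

turn left 123°, forward 4.2 m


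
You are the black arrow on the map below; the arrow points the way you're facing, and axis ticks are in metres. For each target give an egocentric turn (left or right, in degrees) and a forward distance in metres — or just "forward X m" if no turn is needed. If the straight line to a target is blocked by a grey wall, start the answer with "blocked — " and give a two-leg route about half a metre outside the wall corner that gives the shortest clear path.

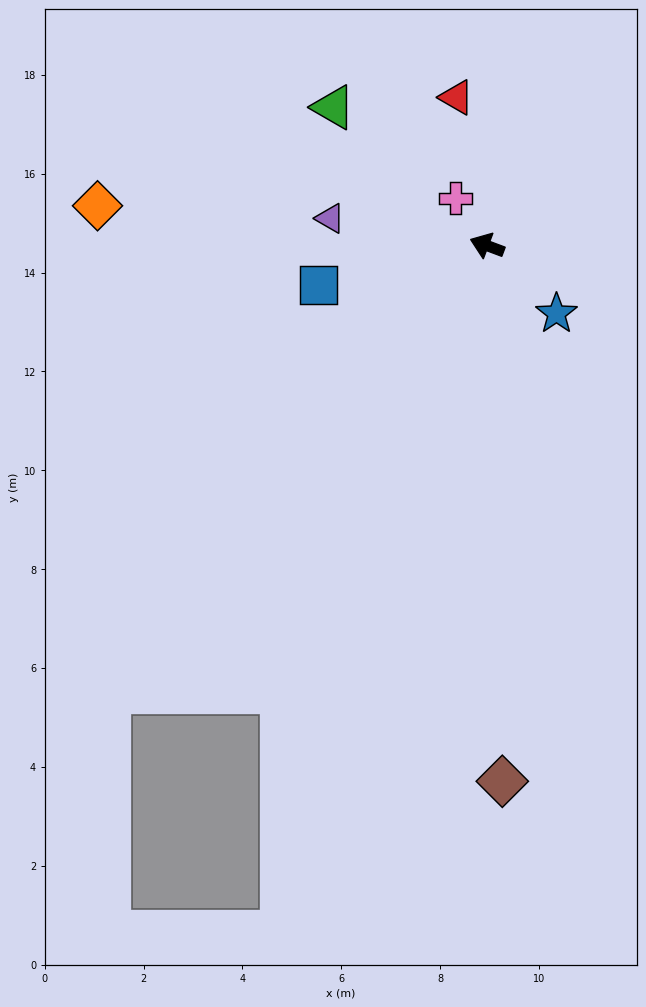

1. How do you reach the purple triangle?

turn left 11°, forward 3.2 m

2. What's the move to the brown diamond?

turn left 112°, forward 10.8 m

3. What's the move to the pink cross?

turn right 36°, forward 1.2 m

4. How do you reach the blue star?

turn left 156°, forward 2.0 m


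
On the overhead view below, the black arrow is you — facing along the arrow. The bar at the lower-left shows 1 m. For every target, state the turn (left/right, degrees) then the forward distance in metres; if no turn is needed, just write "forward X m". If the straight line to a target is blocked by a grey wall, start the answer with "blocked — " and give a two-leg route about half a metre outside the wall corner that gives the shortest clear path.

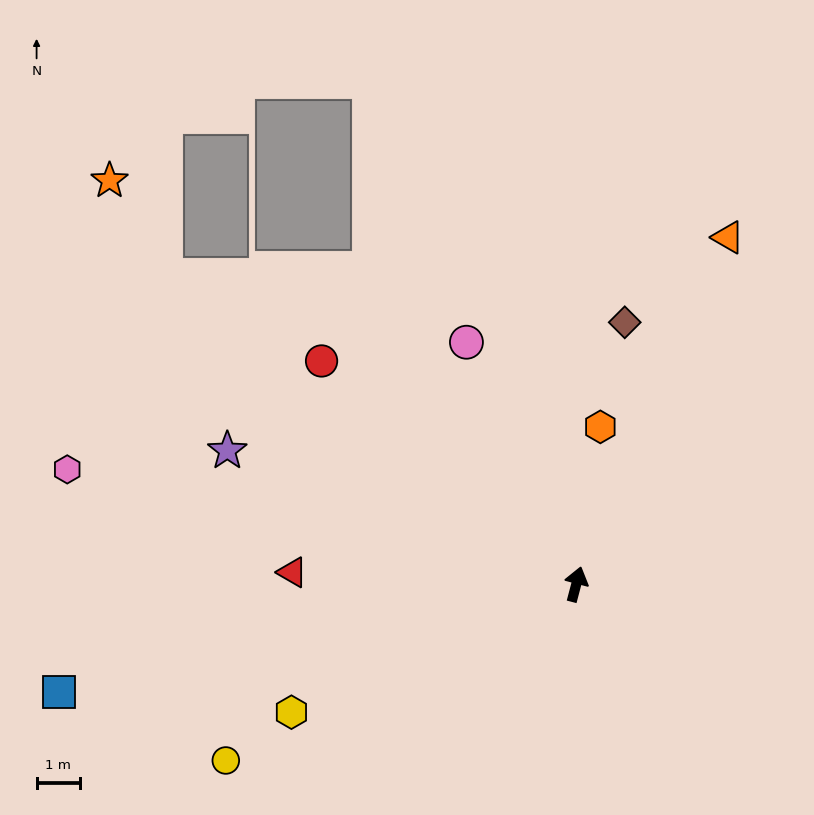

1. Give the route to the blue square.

turn left 117°, forward 12.3 m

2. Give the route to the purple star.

turn left 84°, forward 8.7 m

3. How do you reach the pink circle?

turn left 39°, forward 6.2 m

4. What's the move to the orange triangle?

turn right 9°, forward 8.8 m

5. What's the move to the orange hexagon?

turn left 6°, forward 3.7 m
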